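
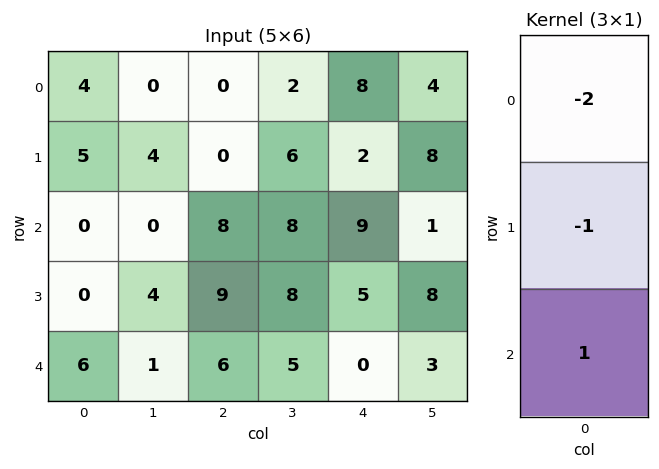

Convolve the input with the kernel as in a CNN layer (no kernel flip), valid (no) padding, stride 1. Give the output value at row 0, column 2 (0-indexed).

The receptive field on the input at this output position is [0 / 0 / 8]. Elementwise product with the kernel and sum: 0·-2 + 0·-1 + 8·1.

8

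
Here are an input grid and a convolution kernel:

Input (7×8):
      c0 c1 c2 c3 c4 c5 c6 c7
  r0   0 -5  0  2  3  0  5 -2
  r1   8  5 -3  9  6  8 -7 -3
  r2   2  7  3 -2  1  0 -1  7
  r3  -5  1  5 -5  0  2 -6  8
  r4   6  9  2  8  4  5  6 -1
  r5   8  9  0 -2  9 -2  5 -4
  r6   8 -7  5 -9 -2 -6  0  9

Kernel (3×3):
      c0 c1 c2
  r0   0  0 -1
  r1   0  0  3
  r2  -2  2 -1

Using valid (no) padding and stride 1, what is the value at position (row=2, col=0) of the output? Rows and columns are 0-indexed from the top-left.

16

The receptive field on the input at this output position is [2 7 3 / -5 1 5 / 6 9 2]. Elementwise product with the kernel and sum: 3·-1 + 5·3 + 6·-2 + 9·2 + 2·-1.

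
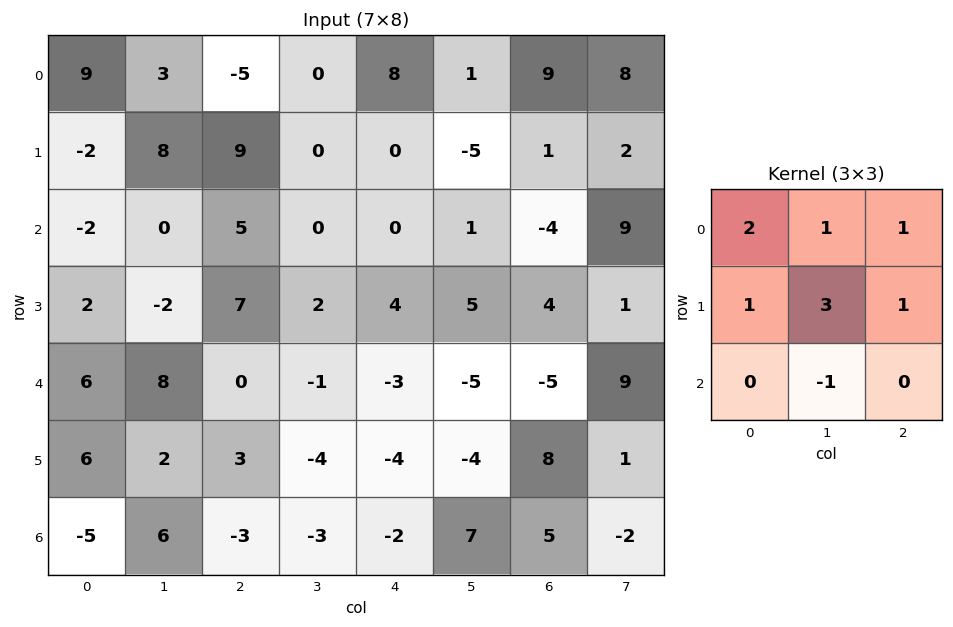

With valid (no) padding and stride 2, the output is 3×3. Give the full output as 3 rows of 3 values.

47 7 11
-4 28 25
29 -14 -31

Output[0,0]: The receptive field on the input at this output position is [9 3 -5 / -2 8 9 / -2 0 5]. Elementwise product with the kernel and sum: 9·2 + 3·1 + -5·1 + -2·1 + 8·3 + 9·1 + 0·-1.
Output[0,1]: The receptive field on the input at this output position is [-5 0 8 / 9 0 0 / 5 0 0]. Elementwise product with the kernel and sum: -5·2 + 0·1 + 8·1 + 9·1 + 0·3 + 0·1 + 0·-1.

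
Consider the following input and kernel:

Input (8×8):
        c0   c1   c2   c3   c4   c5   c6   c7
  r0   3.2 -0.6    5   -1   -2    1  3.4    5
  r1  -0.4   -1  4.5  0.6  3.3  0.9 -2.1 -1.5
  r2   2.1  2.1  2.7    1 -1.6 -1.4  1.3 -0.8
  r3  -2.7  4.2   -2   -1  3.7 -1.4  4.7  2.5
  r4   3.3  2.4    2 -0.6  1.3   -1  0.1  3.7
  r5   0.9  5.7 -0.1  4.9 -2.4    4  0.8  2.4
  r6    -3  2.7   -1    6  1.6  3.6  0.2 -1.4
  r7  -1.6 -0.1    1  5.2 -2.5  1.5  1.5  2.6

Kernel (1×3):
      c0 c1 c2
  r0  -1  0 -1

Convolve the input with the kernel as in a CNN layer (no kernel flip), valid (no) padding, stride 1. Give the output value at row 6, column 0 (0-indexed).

4

The receptive field on the input at this output position is [-3 2.7 -1]. Elementwise product with the kernel and sum: -3·-1 + -1·-1.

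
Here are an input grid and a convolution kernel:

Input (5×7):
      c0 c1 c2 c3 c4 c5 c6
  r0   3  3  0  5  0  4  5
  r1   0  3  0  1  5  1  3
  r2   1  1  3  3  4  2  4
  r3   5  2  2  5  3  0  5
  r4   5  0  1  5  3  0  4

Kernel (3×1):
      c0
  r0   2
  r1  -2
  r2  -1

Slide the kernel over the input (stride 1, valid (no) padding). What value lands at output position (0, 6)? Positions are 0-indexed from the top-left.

The receptive field on the input at this output position is [5 / 3 / 4]. Elementwise product with the kernel and sum: 5·2 + 3·-2 + 4·-1.

0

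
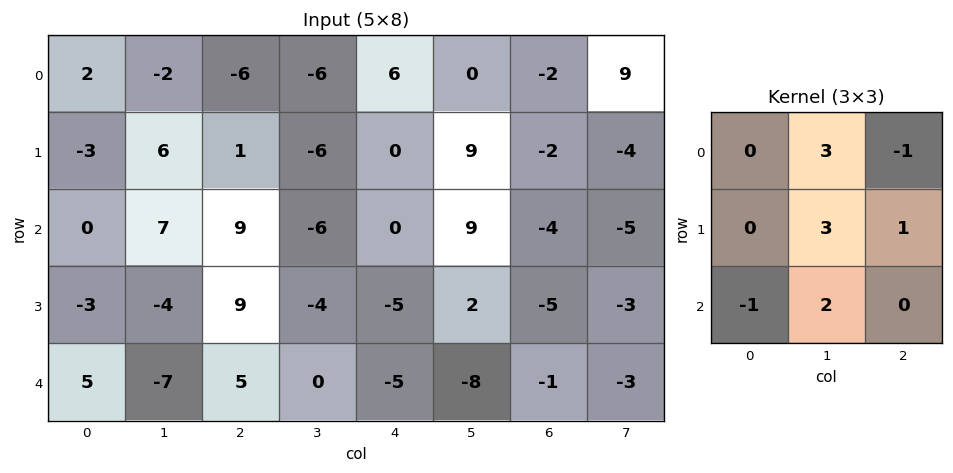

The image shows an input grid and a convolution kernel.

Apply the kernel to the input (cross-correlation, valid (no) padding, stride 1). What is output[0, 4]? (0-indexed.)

The receptive field on the input at this output position is [6 0 -2 / 0 9 -2 / 0 9 -4]. Elementwise product with the kernel and sum: 0·3 + -2·-1 + 9·3 + -2·1 + 0·-1 + 9·2.

45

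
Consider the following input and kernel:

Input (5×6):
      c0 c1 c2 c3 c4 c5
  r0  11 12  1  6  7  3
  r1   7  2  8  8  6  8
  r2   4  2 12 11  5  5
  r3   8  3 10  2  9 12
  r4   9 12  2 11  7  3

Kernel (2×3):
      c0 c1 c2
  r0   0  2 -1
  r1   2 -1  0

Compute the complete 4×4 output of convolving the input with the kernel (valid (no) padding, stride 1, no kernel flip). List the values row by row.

Output[0,0]: The receptive field on the input at this output position is [11 12 1 / 7 2 8]. Elementwise product with the kernel and sum: 12·2 + 1·-1 + 7·2 + 2·-1.
Output[0,1]: The receptive field on the input at this output position is [12 1 6 / 2 8 8]. Elementwise product with the kernel and sum: 1·2 + 6·-1 + 2·2 + 8·-1.

35 -8 13 21
2 0 23 21
5 9 35 0
2 40 -12 21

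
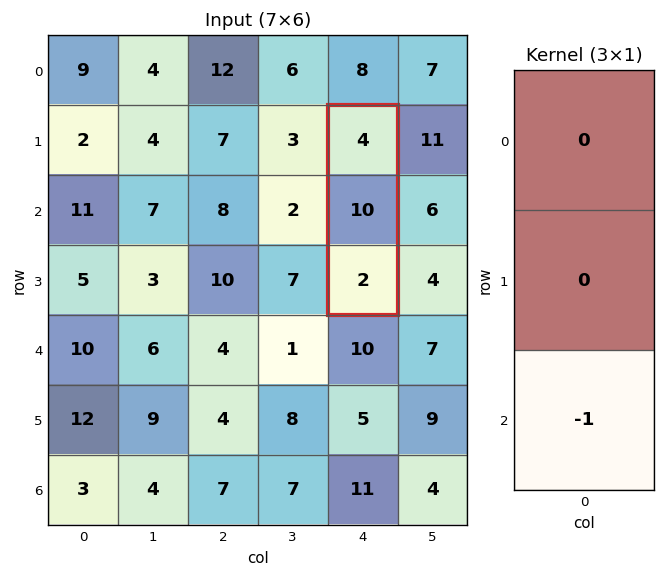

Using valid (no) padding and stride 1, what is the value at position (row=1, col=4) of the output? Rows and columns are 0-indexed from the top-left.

The receptive field on the input at this output position is [4 / 10 / 2]. Elementwise product with the kernel and sum: 2·-1.

-2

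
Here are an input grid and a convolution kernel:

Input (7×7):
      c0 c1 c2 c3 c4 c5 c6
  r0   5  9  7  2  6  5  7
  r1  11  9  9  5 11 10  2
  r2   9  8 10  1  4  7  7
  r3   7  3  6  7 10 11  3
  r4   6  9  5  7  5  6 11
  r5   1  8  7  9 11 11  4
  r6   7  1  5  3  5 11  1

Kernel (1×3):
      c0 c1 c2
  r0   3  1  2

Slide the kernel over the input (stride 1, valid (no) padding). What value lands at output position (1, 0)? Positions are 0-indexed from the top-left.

The receptive field on the input at this output position is [11 9 9]. Elementwise product with the kernel and sum: 11·3 + 9·1 + 9·2.

60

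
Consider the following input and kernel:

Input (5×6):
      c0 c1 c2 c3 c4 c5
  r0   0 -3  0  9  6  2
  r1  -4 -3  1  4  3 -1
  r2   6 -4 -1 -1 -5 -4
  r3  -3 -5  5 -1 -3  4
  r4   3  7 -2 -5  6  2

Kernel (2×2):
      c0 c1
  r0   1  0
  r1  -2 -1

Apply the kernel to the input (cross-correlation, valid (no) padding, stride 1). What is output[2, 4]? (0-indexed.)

The receptive field on the input at this output position is [-5 -4 / -3 4]. Elementwise product with the kernel and sum: -5·1 + -3·-2 + 4·-1.

-3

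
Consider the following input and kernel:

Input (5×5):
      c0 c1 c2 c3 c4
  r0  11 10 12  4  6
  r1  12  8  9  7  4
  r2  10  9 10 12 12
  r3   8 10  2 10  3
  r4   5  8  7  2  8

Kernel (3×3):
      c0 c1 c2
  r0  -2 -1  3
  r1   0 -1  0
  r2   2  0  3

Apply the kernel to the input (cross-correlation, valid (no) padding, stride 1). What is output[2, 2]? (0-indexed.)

32

The receptive field on the input at this output position is [10 12 12 / 2 10 3 / 7 2 8]. Elementwise product with the kernel and sum: 10·-2 + 12·-1 + 12·3 + 10·-1 + 7·2 + 8·3.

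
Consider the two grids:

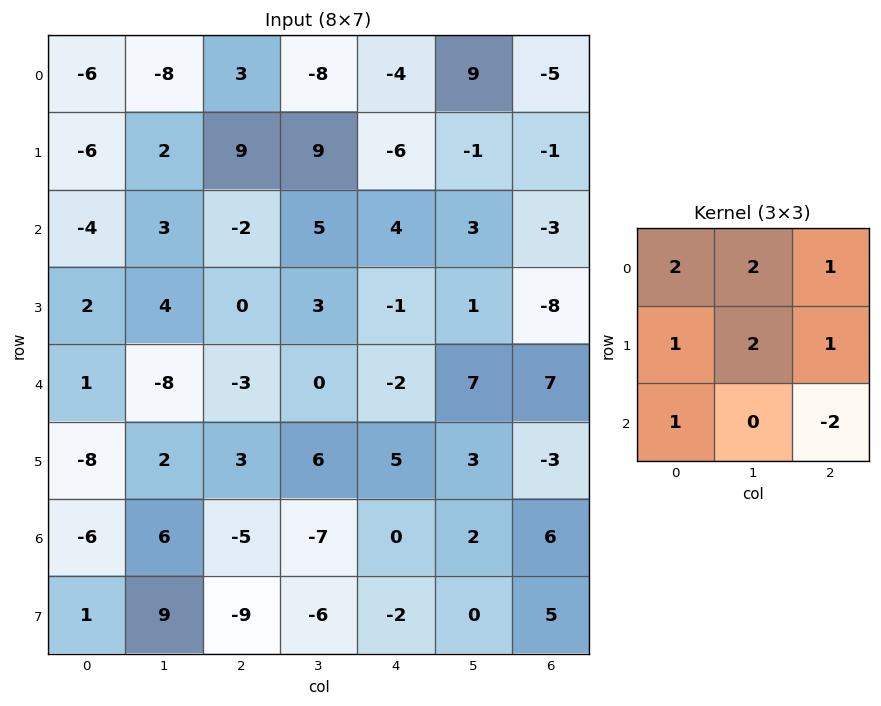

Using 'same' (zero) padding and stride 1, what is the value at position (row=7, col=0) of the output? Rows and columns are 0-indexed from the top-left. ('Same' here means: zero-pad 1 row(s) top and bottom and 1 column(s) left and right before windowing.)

The receptive field on the zero-padded input at this output position is [0 -6 6 / 0 1 9 / 0 0 0]. Elementwise product with the kernel and sum: 0·2 + -6·2 + 6·1 + 0·1 + 1·2 + 9·1 + 0·1 + 0·-2.

5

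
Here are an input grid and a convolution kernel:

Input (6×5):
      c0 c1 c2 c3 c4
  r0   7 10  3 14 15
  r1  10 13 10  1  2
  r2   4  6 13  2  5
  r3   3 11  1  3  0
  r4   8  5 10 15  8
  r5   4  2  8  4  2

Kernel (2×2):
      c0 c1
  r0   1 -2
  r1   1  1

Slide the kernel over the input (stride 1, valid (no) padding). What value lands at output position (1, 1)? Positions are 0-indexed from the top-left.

12

The receptive field on the input at this output position is [13 10 / 6 13]. Elementwise product with the kernel and sum: 13·1 + 10·-2 + 6·1 + 13·1.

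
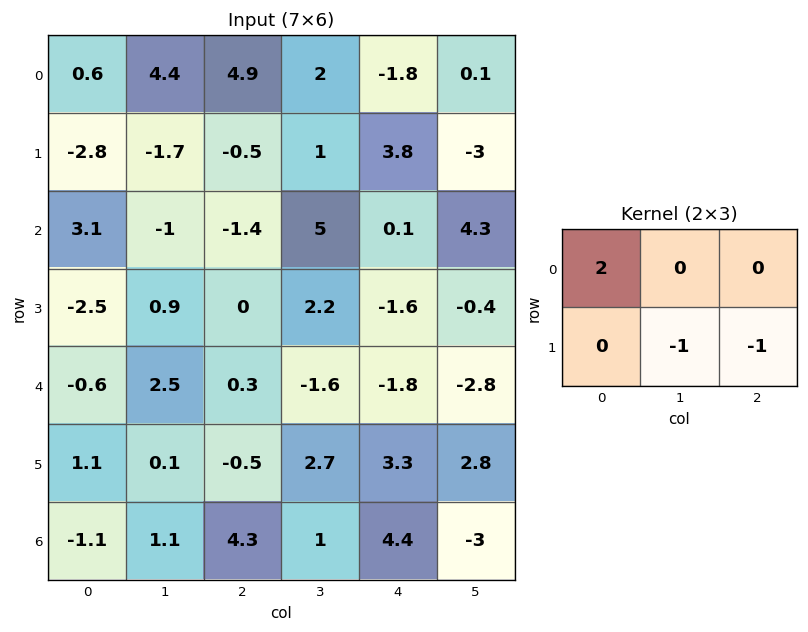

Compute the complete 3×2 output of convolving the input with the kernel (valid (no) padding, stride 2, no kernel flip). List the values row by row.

3.4 5
5.3 -3.4
-0.8 -5.4

Output[0,0]: The receptive field on the input at this output position is [0.6 4.4 4.9 / -2.8 -1.7 -0.5]. Elementwise product with the kernel and sum: 0.6·2 + -1.7·-1 + -0.5·-1.
Output[0,1]: The receptive field on the input at this output position is [4.9 2 -1.8 / -0.5 1 3.8]. Elementwise product with the kernel and sum: 4.9·2 + 1·-1 + 3.8·-1.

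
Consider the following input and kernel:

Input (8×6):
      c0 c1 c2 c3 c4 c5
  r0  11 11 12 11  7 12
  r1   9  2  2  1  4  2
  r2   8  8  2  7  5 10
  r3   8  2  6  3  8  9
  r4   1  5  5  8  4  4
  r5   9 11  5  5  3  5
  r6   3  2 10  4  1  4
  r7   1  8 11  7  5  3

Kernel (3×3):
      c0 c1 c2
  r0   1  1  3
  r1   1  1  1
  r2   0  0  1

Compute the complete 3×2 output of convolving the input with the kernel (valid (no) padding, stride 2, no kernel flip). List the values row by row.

Output[0,0]: The receptive field on the input at this output position is [11 11 12 / 9 2 2 / 8 8 2]. Elementwise product with the kernel and sum: 11·1 + 11·1 + 12·3 + 9·1 + 2·1 + 2·1 + 2·1.
Output[0,1]: The receptive field on the input at this output position is [12 11 7 / 2 1 4 / 2 7 5]. Elementwise product with the kernel and sum: 12·1 + 11·1 + 7·3 + 2·1 + 1·1 + 4·1 + 5·1.

73 56
43 45
56 39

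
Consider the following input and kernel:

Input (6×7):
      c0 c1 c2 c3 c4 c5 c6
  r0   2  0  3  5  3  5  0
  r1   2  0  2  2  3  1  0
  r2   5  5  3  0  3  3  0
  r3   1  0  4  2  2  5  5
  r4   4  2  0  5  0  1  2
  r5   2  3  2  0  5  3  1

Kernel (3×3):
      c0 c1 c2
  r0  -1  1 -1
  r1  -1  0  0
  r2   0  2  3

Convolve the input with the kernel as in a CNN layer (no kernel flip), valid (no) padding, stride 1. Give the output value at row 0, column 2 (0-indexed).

The receptive field on the input at this output position is [3 5 3 / 2 2 3 / 3 0 3]. Elementwise product with the kernel and sum: 3·-1 + 5·1 + 3·-1 + 2·-1 + 0·2 + 3·3.

6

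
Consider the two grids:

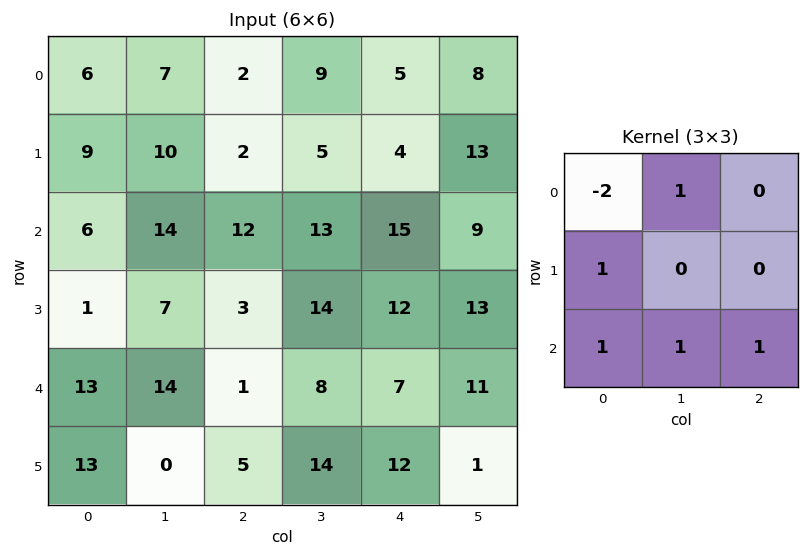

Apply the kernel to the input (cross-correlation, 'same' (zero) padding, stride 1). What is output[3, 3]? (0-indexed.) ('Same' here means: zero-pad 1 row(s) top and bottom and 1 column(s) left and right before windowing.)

The receptive field on the zero-padded input at this output position is [12 13 15 / 3 14 12 / 1 8 7]. Elementwise product with the kernel and sum: 12·-2 + 13·1 + 3·1 + 1·1 + 8·1 + 7·1.

8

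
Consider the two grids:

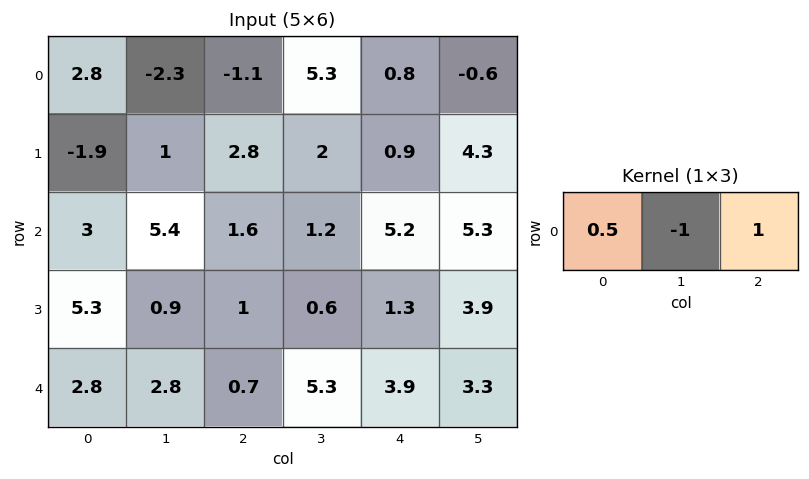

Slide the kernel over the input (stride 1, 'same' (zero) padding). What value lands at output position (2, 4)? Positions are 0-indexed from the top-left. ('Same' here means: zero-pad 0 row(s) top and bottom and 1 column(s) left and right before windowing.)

The receptive field on the zero-padded input at this output position is [1.2 5.2 5.3]. Elementwise product with the kernel and sum: 1.2·0.5 + 5.2·-1 + 5.3·1.

0.7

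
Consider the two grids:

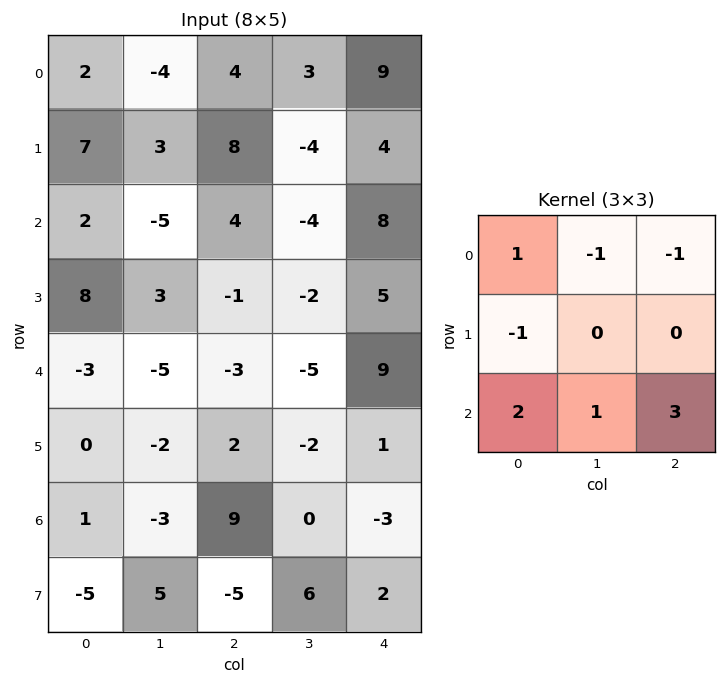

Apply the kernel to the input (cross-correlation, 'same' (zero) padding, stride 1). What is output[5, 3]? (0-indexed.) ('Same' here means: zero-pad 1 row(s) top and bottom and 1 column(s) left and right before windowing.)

0

The receptive field on the zero-padded input at this output position is [-3 -5 9 / 2 -2 1 / 9 0 -3]. Elementwise product with the kernel and sum: -3·1 + -5·-1 + 9·-1 + 2·-1 + 9·2 + 0·1 + -3·3.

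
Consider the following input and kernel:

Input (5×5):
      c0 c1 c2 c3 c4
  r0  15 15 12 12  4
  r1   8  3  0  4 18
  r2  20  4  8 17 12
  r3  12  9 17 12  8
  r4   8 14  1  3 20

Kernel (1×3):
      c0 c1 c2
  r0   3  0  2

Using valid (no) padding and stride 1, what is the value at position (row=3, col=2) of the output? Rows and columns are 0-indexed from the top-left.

67

The receptive field on the input at this output position is [17 12 8]. Elementwise product with the kernel and sum: 17·3 + 8·2.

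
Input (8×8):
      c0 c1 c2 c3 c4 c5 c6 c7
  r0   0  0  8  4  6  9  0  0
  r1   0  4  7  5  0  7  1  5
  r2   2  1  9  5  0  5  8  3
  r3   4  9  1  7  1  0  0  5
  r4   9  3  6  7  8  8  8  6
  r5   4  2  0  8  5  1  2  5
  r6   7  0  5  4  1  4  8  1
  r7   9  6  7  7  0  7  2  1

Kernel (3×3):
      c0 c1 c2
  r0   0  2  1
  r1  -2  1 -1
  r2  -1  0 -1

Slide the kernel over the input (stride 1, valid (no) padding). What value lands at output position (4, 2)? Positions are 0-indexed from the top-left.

19

The receptive field on the input at this output position is [6 7 8 / 0 8 5 / 5 4 1]. Elementwise product with the kernel and sum: 7·2 + 8·1 + 0·-2 + 8·1 + 5·-1 + 5·-1 + 1·-1.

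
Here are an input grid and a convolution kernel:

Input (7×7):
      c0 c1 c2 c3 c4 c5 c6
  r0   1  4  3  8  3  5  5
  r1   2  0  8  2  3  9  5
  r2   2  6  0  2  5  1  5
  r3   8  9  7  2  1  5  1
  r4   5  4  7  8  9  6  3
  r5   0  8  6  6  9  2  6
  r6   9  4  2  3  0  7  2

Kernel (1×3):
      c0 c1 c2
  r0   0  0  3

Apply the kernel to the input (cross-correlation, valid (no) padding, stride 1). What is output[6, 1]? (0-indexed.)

The receptive field on the input at this output position is [4 2 3]. Elementwise product with the kernel and sum: 3·3.

9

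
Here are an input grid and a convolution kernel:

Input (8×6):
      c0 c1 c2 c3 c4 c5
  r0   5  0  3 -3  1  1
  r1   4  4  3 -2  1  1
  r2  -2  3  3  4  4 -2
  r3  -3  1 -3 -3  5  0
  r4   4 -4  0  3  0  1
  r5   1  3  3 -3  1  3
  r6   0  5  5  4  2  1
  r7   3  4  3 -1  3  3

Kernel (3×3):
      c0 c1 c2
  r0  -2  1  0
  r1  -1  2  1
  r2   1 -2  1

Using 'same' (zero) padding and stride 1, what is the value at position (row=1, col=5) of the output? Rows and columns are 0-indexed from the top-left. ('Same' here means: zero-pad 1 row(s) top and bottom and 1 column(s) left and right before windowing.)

The receptive field on the zero-padded input at this output position is [1 1 0 / 1 1 0 / 4 -2 0]. Elementwise product with the kernel and sum: 1·-2 + 1·1 + 1·-1 + 1·2 + 0·1 + 4·1 + -2·-2 + 0·1.

8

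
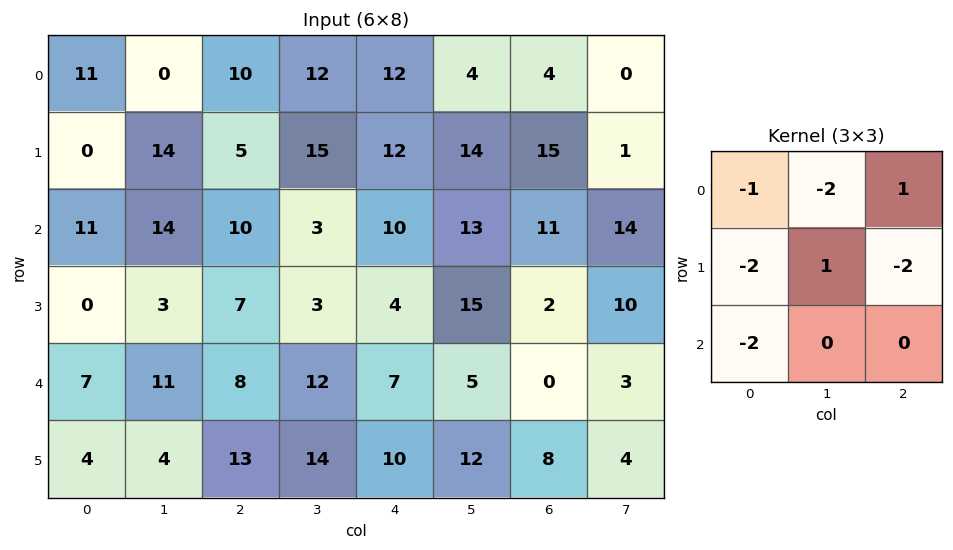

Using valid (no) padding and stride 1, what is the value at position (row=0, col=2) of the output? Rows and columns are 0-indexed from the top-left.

-61

The receptive field on the input at this output position is [10 12 12 / 5 15 12 / 10 3 10]. Elementwise product with the kernel and sum: 10·-1 + 12·-2 + 12·1 + 5·-2 + 15·1 + 12·-2 + 10·-2.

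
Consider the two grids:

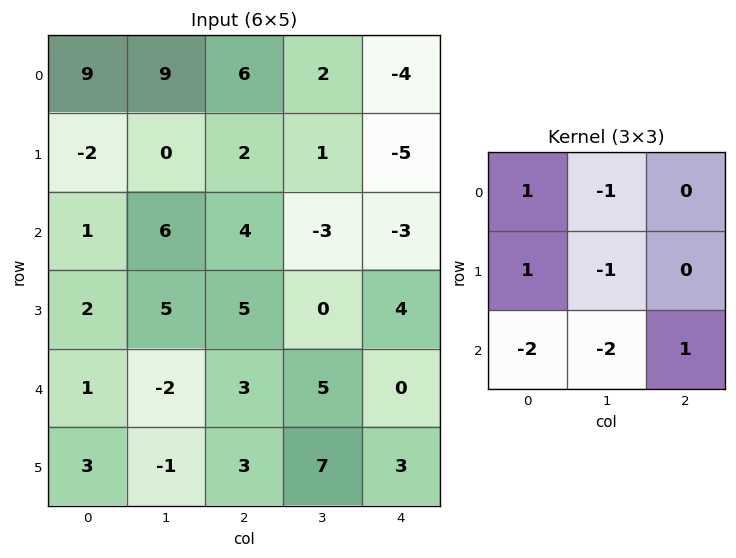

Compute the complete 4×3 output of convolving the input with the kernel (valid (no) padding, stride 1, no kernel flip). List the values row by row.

Output[0,0]: The receptive field on the input at this output position is [9 9 6 / -2 0 2 / 1 6 4]. Elementwise product with the kernel and sum: 9·1 + 9·-1 + -2·1 + 0·-1 + 1·-2 + 6·-2 + 4·1.

-12 -22 0
-16 -20 2
-3 5 -4
-1 -2 -14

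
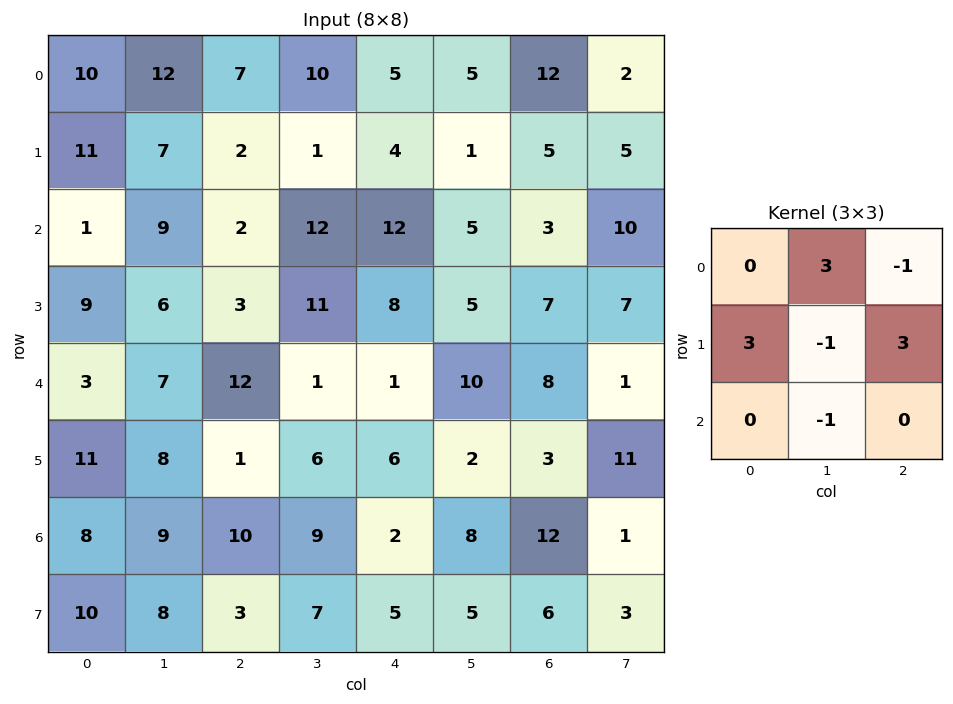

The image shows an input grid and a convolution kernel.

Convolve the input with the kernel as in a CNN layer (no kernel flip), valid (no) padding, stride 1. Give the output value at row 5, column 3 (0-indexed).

60

The receptive field on the input at this output position is [6 6 2 / 9 2 8 / 7 5 5]. Elementwise product with the kernel and sum: 6·3 + 2·-1 + 9·3 + 2·-1 + 8·3 + 5·-1.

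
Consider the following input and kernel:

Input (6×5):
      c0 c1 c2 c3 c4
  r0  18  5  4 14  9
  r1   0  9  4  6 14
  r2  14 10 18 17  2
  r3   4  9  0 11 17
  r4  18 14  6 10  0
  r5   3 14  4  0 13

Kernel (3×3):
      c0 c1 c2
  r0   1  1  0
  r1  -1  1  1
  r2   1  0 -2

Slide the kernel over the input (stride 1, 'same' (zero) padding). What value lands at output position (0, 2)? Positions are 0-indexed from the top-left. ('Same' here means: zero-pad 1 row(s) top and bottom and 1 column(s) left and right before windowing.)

10

The receptive field on the zero-padded input at this output position is [0 0 0 / 5 4 14 / 9 4 6]. Elementwise product with the kernel and sum: 0·1 + 0·1 + 5·-1 + 4·1 + 14·1 + 9·1 + 6·-2.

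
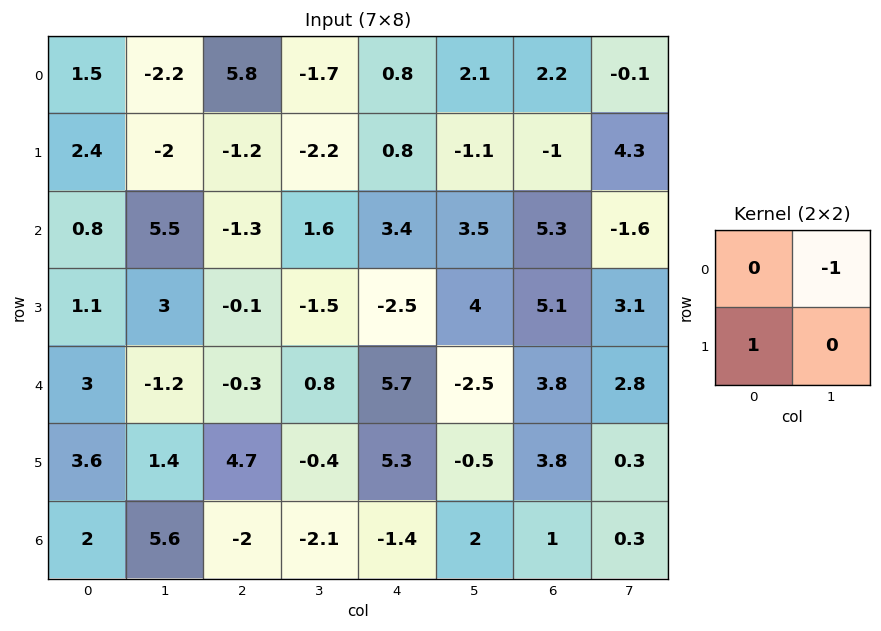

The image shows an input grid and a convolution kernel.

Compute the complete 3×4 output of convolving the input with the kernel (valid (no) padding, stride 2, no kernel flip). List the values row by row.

4.6 0.5 -1.3 -0.9
-4.4 -1.7 -6 6.7
4.8 3.9 7.8 1

Output[0,0]: The receptive field on the input at this output position is [1.5 -2.2 / 2.4 -2]. Elementwise product with the kernel and sum: -2.2·-1 + 2.4·1.
Output[0,1]: The receptive field on the input at this output position is [5.8 -1.7 / -1.2 -2.2]. Elementwise product with the kernel and sum: -1.7·-1 + -1.2·1.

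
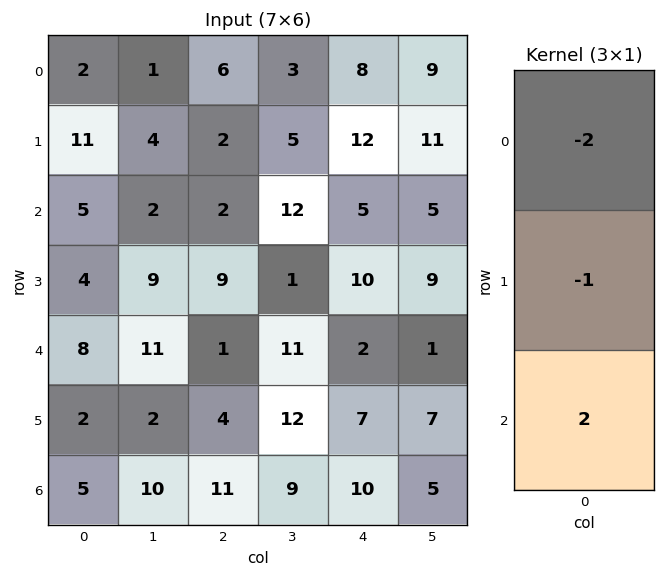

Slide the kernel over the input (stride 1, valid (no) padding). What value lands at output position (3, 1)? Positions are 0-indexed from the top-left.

The receptive field on the input at this output position is [9 / 11 / 2]. Elementwise product with the kernel and sum: 9·-2 + 11·-1 + 2·2.

-25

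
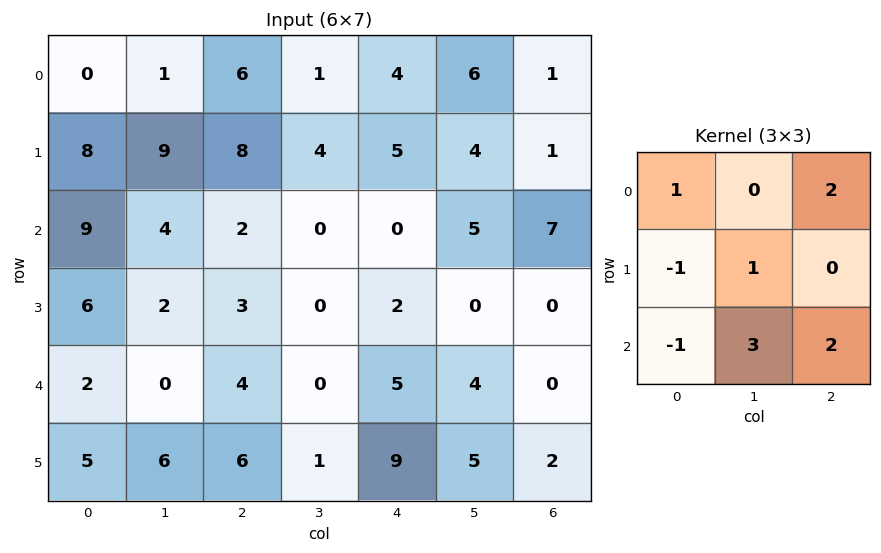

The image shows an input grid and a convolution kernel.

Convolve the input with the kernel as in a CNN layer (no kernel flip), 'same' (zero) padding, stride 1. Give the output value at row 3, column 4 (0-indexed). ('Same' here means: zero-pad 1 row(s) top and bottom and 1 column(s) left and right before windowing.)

35

The receptive field on the zero-padded input at this output position is [0 0 5 / 0 2 0 / 0 5 4]. Elementwise product with the kernel and sum: 0·1 + 5·2 + 0·-1 + 2·1 + 0·-1 + 5·3 + 4·2.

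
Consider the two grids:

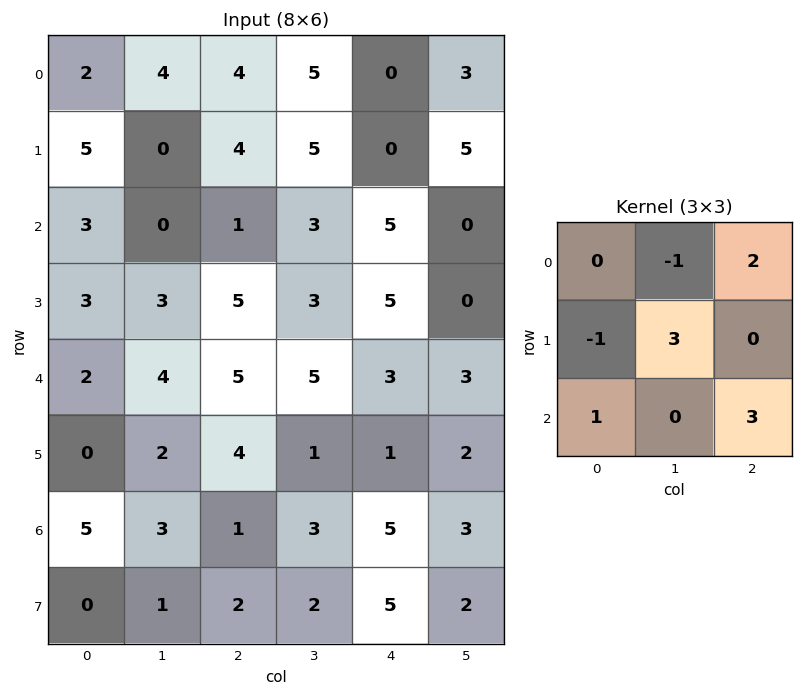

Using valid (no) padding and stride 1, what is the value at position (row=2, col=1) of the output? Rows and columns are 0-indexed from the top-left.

The receptive field on the input at this output position is [0 1 3 / 3 5 3 / 4 5 5]. Elementwise product with the kernel and sum: 1·-1 + 3·2 + 3·-1 + 5·3 + 4·1 + 5·3.

36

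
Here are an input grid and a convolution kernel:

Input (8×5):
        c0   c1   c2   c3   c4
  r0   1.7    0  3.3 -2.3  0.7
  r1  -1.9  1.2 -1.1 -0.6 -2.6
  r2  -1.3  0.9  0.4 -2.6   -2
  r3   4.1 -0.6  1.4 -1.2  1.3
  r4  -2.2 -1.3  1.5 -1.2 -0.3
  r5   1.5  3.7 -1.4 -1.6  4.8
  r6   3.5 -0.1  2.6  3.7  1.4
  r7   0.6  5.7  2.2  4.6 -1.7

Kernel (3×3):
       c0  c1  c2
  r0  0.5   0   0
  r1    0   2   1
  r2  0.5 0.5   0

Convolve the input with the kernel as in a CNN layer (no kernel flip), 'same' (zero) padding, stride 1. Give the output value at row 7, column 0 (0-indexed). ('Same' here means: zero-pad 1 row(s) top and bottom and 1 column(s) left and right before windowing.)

6.9

The receptive field on the zero-padded input at this output position is [0 3.5 -0.1 / 0 0.6 5.7 / 0 0 0]. Elementwise product with the kernel and sum: 0·0.5 + 0.6·2 + 5.7·1 + 0·0.5 + 0·0.5.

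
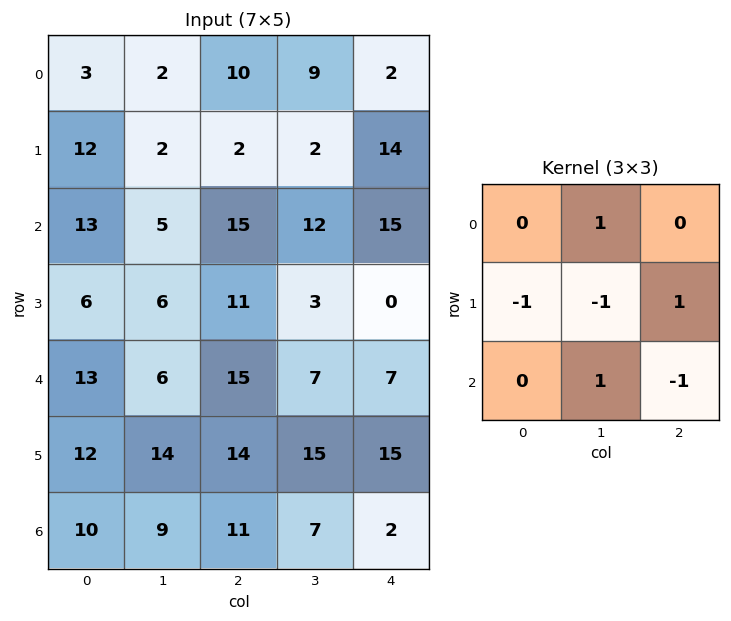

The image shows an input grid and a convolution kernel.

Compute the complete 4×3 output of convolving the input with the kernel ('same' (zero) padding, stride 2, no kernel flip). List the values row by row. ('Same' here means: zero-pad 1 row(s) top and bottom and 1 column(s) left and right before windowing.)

9 -3 3
4 2 -13
-3 -4 1
11 1 6

Output[0,0]: The receptive field on the zero-padded input at this output position is [0 0 0 / 0 3 2 / 0 12 2]. Elementwise product with the kernel and sum: 0·1 + 0·-1 + 3·-1 + 2·1 + 12·1 + 2·-1.
Output[0,1]: The receptive field on the zero-padded input at this output position is [0 0 0 / 2 10 9 / 2 2 2]. Elementwise product with the kernel and sum: 0·1 + 2·-1 + 10·-1 + 9·1 + 2·1 + 2·-1.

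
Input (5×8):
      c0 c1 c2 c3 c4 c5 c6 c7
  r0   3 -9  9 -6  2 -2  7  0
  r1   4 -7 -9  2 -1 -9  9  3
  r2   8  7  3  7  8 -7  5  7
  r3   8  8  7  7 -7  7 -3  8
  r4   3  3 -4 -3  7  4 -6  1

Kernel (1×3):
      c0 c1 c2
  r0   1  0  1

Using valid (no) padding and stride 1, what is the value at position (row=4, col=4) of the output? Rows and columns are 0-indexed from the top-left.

The receptive field on the input at this output position is [7 4 -6]. Elementwise product with the kernel and sum: 7·1 + -6·1.

1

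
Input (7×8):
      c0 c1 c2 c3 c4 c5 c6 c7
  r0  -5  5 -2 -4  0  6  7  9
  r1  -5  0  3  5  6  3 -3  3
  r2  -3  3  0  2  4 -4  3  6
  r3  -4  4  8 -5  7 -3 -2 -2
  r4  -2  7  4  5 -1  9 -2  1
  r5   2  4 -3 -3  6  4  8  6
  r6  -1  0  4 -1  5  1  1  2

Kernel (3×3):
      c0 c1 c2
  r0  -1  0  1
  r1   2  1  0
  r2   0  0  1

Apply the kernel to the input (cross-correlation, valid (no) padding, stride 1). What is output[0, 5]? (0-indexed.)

The receptive field on the input at this output position is [6 7 9 / 3 -3 3 / -4 3 6]. Elementwise product with the kernel and sum: 6·-1 + 9·1 + 3·2 + -3·1 + 6·1.

12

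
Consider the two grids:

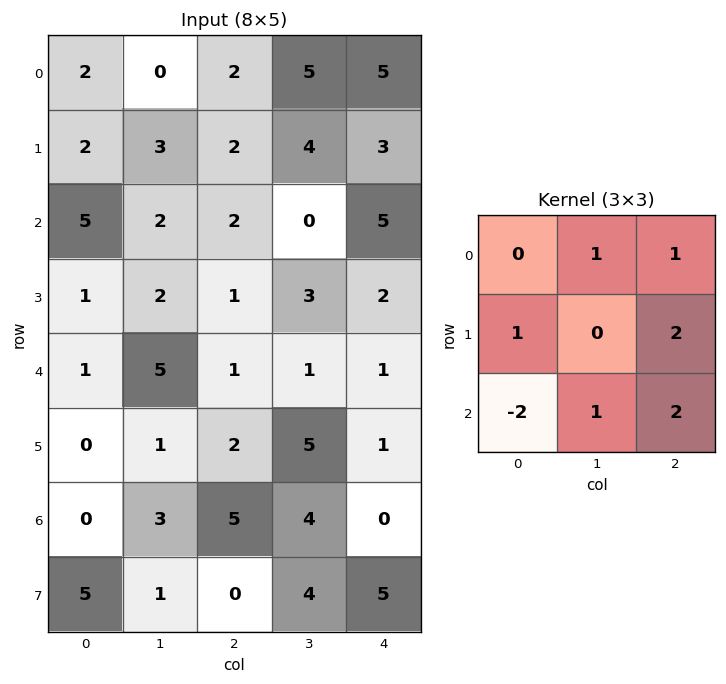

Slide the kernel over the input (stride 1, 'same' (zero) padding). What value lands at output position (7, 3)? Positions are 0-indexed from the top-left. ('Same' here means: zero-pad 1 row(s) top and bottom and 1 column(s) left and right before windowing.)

The receptive field on the zero-padded input at this output position is [5 4 0 / 0 4 5 / 0 0 0]. Elementwise product with the kernel and sum: 4·1 + 0·1 + 0·1 + 5·2 + 0·-2 + 0·1 + 0·2.

14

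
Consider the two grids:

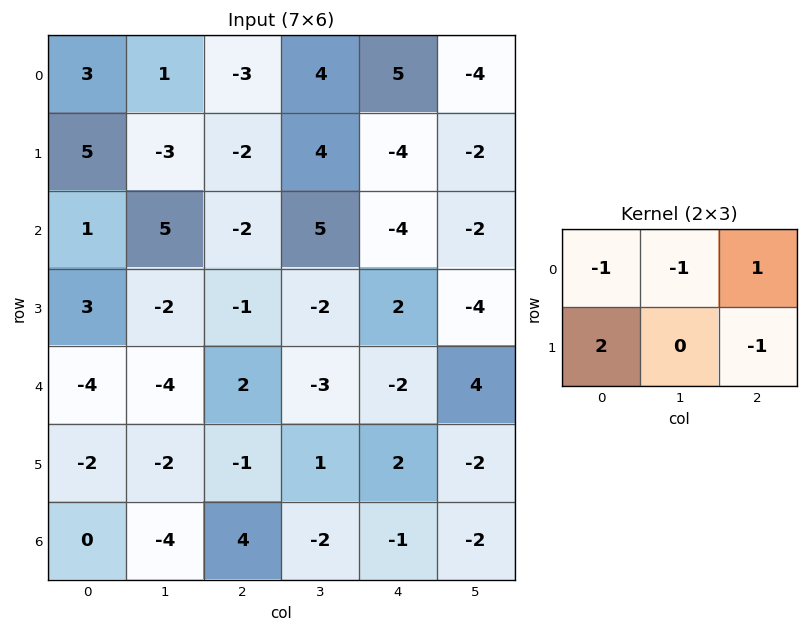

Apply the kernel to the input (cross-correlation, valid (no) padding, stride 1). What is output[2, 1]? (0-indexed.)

0

The receptive field on the input at this output position is [5 -2 5 / -2 -1 -2]. Elementwise product with the kernel and sum: 5·-1 + -2·-1 + 5·1 + -2·2 + -2·-1.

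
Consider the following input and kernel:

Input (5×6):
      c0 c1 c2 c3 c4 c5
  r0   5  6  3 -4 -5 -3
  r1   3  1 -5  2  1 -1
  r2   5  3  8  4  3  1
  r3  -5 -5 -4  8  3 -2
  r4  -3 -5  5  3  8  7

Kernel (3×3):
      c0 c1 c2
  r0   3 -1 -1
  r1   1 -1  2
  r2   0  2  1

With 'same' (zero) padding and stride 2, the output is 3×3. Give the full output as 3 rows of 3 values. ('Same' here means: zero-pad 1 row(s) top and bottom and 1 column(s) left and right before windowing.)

Output[0,0]: The receptive field on the zero-padded input at this output position is [0 0 0 / 0 5 6 / 0 3 1]. Elementwise product with the kernel and sum: 0·3 + 0·-1 + 0·-1 + 0·1 + 5·-1 + 6·2 + 3·2 + 1·1.
Output[0,1]: The receptive field on the zero-padded input at this output position is [0 0 0 / 6 3 -4 / 1 -5 2]. Elementwise product with the kernel and sum: 0·3 + 0·-1 + 0·-1 + 6·1 + 3·-1 + -4·2 + -5·2 + 2·1.

14 -13 -4
-18 9 13
3 -23 32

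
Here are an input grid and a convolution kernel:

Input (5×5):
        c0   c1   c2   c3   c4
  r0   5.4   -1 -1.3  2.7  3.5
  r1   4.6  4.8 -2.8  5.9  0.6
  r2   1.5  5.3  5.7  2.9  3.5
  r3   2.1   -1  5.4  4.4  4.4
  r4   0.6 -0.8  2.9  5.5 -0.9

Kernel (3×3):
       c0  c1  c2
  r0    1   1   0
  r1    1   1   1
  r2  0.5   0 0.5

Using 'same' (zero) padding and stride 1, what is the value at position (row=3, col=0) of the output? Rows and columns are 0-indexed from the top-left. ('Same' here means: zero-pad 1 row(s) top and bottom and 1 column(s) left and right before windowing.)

2.2

The receptive field on the zero-padded input at this output position is [0 1.5 5.3 / 0 2.1 -1 / 0 0.6 -0.8]. Elementwise product with the kernel and sum: 0·1 + 1.5·1 + 0·1 + 2.1·1 + -1·1 + 0·0.5 + -0.8·0.5.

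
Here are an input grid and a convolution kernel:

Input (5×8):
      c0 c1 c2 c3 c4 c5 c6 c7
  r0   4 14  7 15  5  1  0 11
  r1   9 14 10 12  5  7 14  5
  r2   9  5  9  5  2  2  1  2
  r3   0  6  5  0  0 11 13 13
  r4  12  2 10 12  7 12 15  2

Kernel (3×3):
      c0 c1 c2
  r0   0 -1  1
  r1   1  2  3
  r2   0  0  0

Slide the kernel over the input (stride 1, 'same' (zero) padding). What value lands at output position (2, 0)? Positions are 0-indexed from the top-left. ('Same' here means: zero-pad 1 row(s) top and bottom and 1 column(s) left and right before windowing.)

The receptive field on the zero-padded input at this output position is [0 9 14 / 0 9 5 / 0 0 6]. Elementwise product with the kernel and sum: 9·-1 + 14·1 + 0·1 + 9·2 + 5·3.

38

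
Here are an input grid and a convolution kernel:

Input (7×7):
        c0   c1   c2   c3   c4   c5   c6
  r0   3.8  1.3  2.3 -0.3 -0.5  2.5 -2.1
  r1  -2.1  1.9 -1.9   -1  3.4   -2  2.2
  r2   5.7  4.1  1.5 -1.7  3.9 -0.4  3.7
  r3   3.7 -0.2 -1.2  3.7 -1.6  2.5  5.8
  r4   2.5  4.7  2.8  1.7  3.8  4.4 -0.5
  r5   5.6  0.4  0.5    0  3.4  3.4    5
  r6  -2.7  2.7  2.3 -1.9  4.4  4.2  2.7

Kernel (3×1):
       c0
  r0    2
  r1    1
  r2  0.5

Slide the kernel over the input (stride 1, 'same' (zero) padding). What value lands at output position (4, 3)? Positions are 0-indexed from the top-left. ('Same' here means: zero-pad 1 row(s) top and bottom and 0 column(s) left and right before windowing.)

The receptive field on the zero-padded input at this output position is [3.7 / 1.7 / 0]. Elementwise product with the kernel and sum: 3.7·2 + 1.7·1 + 0·0.5.

9.1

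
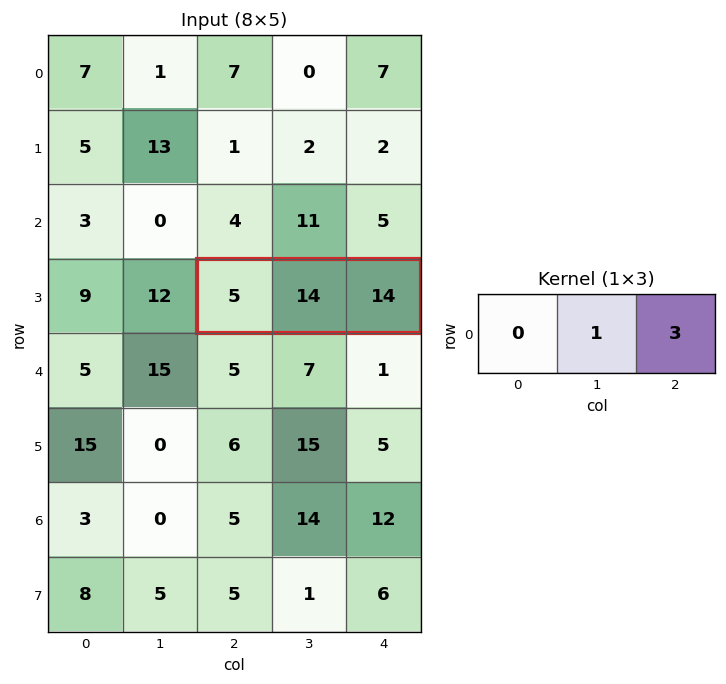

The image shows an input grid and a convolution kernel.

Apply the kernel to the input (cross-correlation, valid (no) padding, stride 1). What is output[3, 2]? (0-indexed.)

The receptive field on the input at this output position is [5 14 14]. Elementwise product with the kernel and sum: 14·1 + 14·3.

56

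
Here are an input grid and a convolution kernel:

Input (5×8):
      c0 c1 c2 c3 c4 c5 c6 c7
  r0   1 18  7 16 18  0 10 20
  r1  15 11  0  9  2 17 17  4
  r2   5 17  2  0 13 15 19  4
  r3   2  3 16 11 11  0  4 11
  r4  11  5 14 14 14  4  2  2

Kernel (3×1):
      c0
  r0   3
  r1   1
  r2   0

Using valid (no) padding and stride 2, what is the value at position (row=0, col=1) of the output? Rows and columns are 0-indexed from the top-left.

21

The receptive field on the input at this output position is [7 / 0 / 2]. Elementwise product with the kernel and sum: 7·3 + 0·1.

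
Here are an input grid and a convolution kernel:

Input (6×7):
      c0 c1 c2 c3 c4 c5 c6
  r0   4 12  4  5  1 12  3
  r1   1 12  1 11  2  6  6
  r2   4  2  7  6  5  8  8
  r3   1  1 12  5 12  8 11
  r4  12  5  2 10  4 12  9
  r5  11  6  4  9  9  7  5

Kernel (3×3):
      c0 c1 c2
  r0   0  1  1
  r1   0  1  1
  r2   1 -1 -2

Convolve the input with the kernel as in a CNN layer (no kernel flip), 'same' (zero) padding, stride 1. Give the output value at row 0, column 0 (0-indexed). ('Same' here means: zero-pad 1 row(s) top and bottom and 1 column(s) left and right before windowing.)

The receptive field on the zero-padded input at this output position is [0 0 0 / 0 4 12 / 0 1 12]. Elementwise product with the kernel and sum: 0·1 + 0·1 + 4·1 + 12·1 + 0·1 + 1·-1 + 12·-2.

-9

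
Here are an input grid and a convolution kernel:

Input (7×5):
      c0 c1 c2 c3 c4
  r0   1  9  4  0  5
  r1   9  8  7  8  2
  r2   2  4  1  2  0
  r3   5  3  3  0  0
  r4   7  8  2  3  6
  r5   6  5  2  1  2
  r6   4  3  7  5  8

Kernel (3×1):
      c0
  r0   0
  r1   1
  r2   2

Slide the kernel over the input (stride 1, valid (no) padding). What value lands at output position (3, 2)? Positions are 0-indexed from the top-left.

The receptive field on the input at this output position is [3 / 2 / 2]. Elementwise product with the kernel and sum: 2·1 + 2·2.

6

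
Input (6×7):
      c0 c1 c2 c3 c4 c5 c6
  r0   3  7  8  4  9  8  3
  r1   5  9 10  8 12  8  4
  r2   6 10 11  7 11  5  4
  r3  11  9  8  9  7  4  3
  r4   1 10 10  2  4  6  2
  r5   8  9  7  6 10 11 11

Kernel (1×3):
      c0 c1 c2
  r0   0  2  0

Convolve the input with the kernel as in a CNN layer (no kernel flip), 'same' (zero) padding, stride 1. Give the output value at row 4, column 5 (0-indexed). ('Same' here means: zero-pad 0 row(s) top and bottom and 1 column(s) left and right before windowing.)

The receptive field on the zero-padded input at this output position is [4 6 2]. Elementwise product with the kernel and sum: 6·2.

12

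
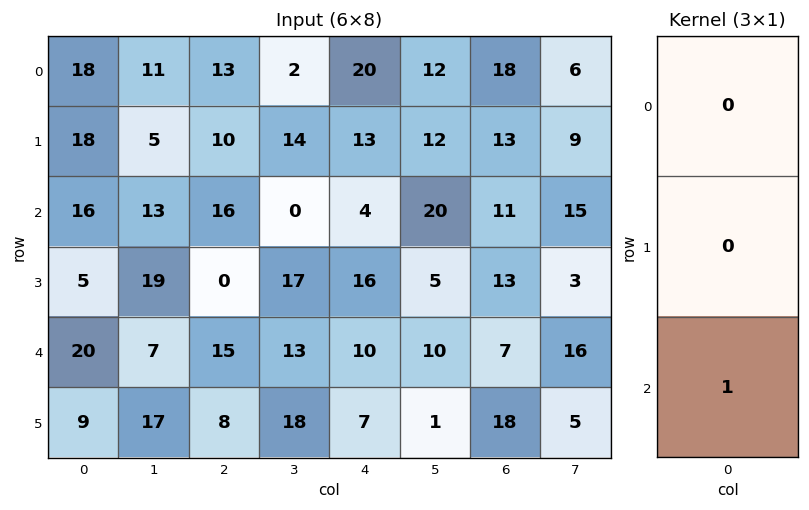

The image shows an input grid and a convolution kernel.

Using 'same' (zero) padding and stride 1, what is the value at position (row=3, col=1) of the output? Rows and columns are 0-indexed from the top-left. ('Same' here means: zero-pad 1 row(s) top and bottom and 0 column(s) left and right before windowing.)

The receptive field on the zero-padded input at this output position is [13 / 19 / 7]. Elementwise product with the kernel and sum: 7·1.

7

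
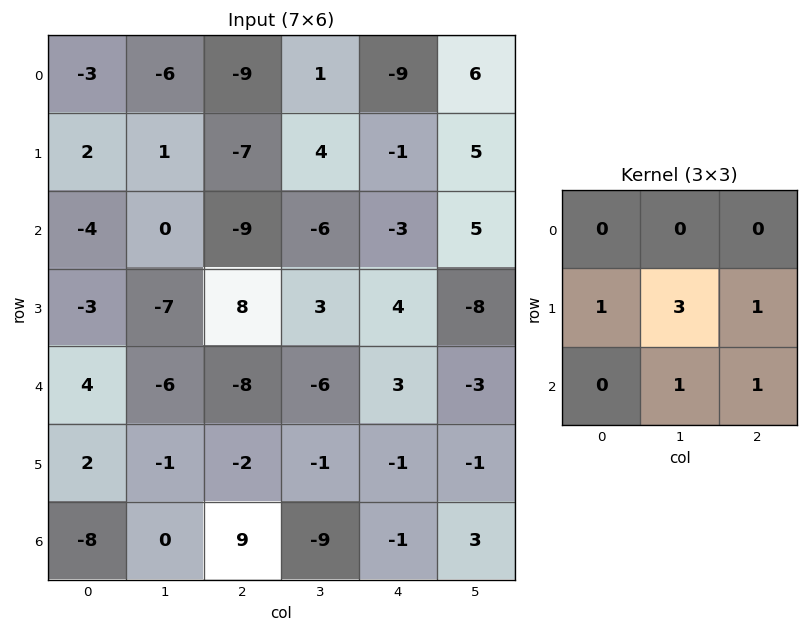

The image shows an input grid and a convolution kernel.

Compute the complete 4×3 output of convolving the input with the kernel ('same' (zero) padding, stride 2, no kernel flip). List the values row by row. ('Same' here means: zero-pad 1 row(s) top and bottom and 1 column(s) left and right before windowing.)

-12 -35 -16
-22 -22 -14
7 -39 -2
-24 18 -9

Output[0,0]: The receptive field on the zero-padded input at this output position is [0 0 0 / 0 -3 -6 / 0 2 1]. Elementwise product with the kernel and sum: 0·1 + -3·3 + -6·1 + 2·1 + 1·1.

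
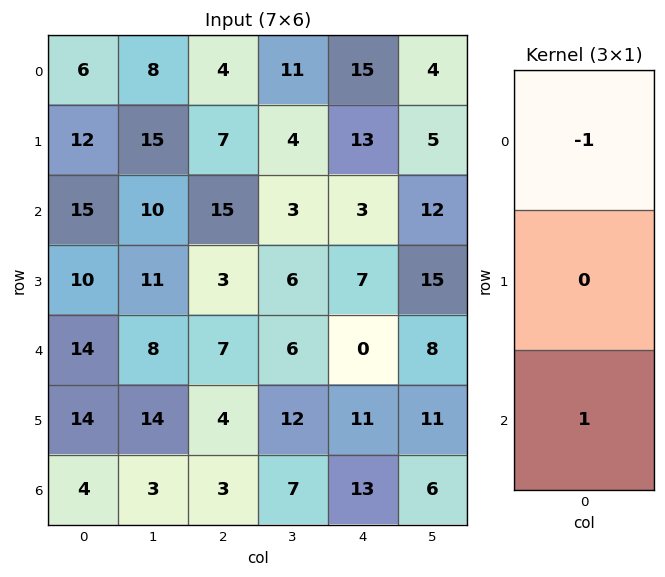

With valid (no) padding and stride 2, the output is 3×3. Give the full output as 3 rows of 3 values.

9 11 -12
-1 -8 -3
-10 -4 13

Output[0,0]: The receptive field on the input at this output position is [6 / 12 / 15]. Elementwise product with the kernel and sum: 6·-1 + 15·1.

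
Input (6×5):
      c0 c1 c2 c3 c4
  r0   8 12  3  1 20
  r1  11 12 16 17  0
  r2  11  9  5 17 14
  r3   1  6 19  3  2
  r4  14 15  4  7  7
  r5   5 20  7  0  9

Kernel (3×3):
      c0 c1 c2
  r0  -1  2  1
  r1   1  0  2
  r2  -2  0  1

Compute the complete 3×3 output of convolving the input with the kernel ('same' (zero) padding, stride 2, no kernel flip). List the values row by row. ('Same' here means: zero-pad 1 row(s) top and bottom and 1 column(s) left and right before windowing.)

Output[0,0]: The receptive field on the zero-padded input at this output position is [0 0 0 / 0 8 12 / 0 11 12]. Elementwise product with the kernel and sum: 0·-1 + 0·2 + 0·1 + 0·1 + 12·2 + 0·-2 + 12·1.
Output[0,1]: The receptive field on the zero-padded input at this output position is [0 0 0 / 12 3 1 / 12 16 17]. Elementwise product with the kernel and sum: 0·-1 + 0·2 + 0·1 + 12·1 + 1·2 + 12·-2 + 17·1.

36 7 -33
58 71 -6
58 24 8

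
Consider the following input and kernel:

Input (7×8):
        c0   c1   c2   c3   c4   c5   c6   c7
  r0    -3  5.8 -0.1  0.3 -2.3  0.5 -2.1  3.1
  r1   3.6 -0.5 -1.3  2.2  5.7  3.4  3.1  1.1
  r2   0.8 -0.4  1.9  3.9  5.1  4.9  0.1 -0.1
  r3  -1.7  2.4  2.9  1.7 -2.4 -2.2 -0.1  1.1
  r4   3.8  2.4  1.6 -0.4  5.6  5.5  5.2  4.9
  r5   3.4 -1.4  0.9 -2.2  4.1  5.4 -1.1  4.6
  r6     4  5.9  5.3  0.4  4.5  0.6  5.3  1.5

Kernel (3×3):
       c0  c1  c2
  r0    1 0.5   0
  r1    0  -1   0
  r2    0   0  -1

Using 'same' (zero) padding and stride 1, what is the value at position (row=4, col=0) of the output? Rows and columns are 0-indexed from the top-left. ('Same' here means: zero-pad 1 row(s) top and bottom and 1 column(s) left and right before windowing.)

The receptive field on the zero-padded input at this output position is [0 -1.7 2.4 / 0 3.8 2.4 / 0 3.4 -1.4]. Elementwise product with the kernel and sum: 0·1 + -1.7·0.5 + 3.8·-1 + -1.4·-1.

-3.25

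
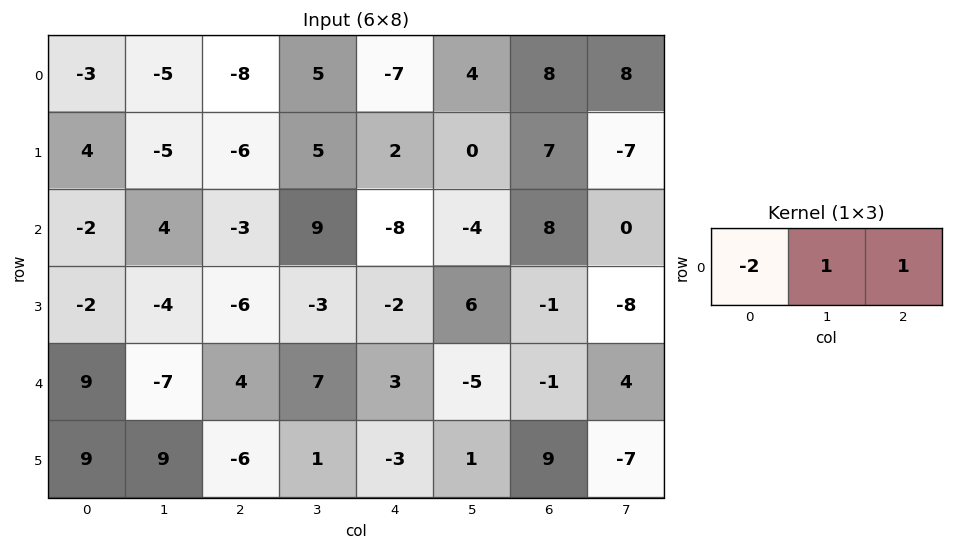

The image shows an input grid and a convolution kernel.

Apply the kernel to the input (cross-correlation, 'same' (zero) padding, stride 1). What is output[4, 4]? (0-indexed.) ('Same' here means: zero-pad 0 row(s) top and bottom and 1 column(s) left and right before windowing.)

-16

The receptive field on the zero-padded input at this output position is [7 3 -5]. Elementwise product with the kernel and sum: 7·-2 + 3·1 + -5·1.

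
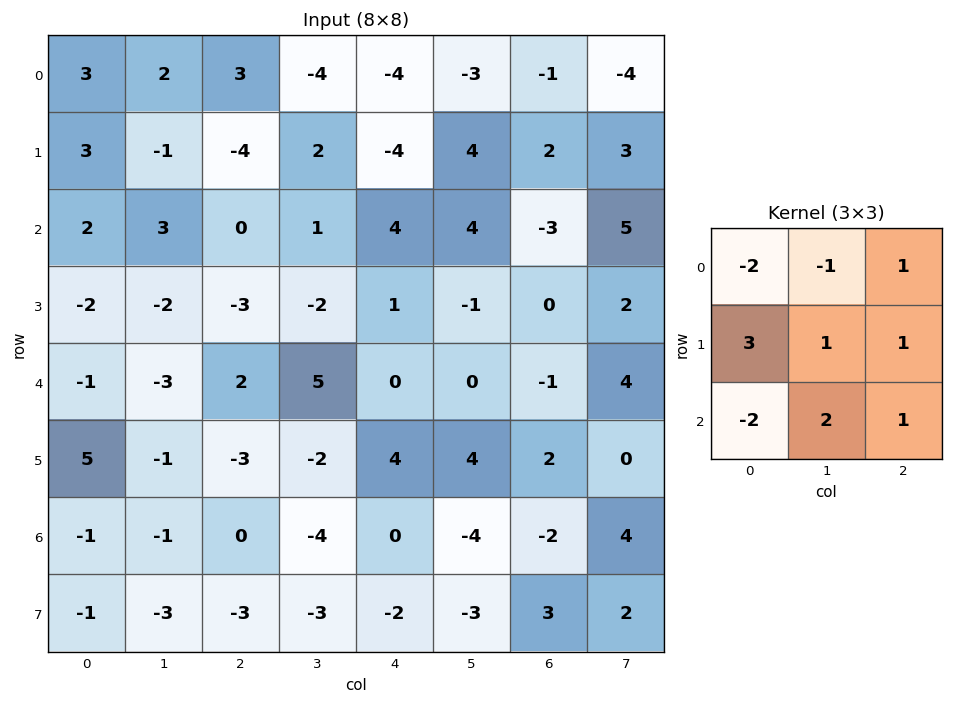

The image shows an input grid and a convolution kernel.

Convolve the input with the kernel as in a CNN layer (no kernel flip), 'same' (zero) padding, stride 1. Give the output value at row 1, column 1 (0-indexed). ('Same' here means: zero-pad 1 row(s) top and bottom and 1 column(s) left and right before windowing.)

1

The receptive field on the zero-padded input at this output position is [3 2 3 / 3 -1 -4 / 2 3 0]. Elementwise product with the kernel and sum: 3·-2 + 2·-1 + 3·1 + 3·3 + -1·1 + -4·1 + 2·-2 + 3·2 + 0·1.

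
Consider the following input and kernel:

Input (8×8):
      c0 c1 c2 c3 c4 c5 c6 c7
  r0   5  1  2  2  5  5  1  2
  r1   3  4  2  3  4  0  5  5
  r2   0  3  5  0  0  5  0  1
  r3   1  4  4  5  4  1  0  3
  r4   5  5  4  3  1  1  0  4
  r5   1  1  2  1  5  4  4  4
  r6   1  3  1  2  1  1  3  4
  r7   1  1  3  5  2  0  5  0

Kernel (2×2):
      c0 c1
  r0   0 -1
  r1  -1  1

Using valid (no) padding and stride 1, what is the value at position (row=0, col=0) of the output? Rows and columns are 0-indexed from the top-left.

0

The receptive field on the input at this output position is [5 1 / 3 4]. Elementwise product with the kernel and sum: 1·-1 + 3·-1 + 4·1.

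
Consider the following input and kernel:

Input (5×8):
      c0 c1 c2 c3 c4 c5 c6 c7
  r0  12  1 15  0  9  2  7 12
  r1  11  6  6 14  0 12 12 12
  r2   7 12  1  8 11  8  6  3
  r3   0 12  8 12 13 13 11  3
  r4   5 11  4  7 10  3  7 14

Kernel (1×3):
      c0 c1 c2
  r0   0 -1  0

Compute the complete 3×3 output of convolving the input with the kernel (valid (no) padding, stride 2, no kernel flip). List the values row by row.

-1 0 -2
-12 -8 -8
-11 -7 -3

Output[0,0]: The receptive field on the input at this output position is [12 1 15]. Elementwise product with the kernel and sum: 1·-1.
Output[0,1]: The receptive field on the input at this output position is [15 0 9]. Elementwise product with the kernel and sum: 0·-1.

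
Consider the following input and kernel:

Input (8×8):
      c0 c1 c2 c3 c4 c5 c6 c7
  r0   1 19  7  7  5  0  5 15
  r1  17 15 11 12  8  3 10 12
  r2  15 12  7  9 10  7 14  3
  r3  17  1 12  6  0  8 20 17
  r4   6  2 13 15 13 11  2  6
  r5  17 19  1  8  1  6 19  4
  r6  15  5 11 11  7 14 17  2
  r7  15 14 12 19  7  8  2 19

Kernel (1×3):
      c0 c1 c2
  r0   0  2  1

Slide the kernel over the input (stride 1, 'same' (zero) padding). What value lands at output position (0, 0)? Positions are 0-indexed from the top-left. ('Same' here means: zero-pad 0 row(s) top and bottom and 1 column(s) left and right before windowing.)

21

The receptive field on the zero-padded input at this output position is [0 1 19]. Elementwise product with the kernel and sum: 1·2 + 19·1.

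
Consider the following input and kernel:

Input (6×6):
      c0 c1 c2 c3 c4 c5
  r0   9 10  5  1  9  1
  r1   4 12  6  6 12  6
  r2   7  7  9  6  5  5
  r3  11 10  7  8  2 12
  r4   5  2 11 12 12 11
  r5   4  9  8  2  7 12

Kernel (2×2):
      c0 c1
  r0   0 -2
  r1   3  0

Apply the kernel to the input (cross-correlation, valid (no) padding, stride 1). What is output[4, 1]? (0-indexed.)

5

The receptive field on the input at this output position is [2 11 / 9 8]. Elementwise product with the kernel and sum: 11·-2 + 9·3.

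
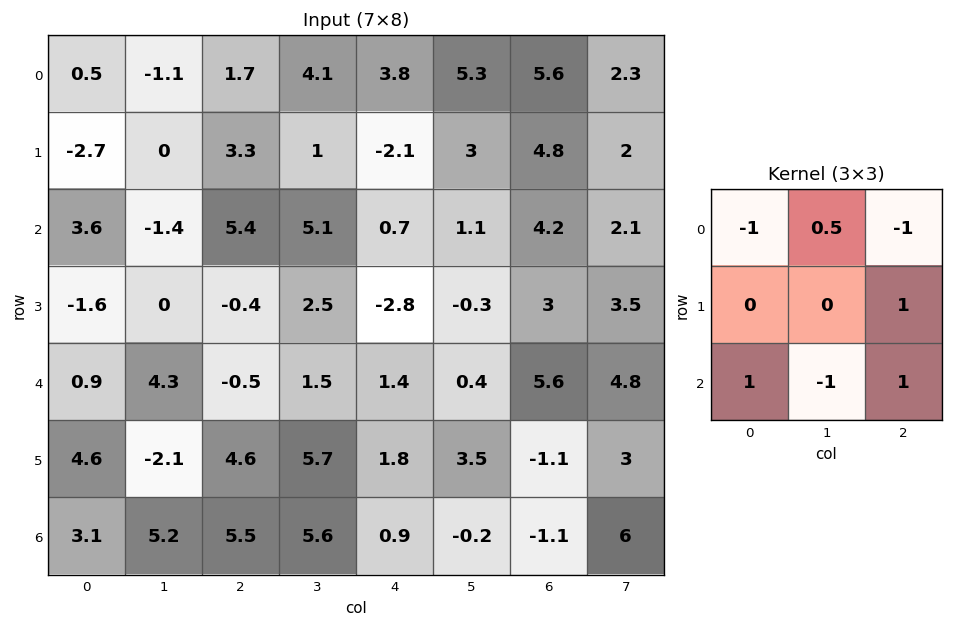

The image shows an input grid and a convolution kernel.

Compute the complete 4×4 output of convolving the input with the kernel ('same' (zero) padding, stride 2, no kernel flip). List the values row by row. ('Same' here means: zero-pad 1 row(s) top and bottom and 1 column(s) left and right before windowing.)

1.6 1.8 11.4 2.5
-1.15 8.65 1.05 -0.3
-3.2 -2.2 4.2 10.7
9.6 4.3 -8.5 -1.05

Output[0,0]: The receptive field on the zero-padded input at this output position is [0 0 0 / 0 0.5 -1.1 / 0 -2.7 0]. Elementwise product with the kernel and sum: 0·-1 + 0·0.5 + 0·-1 + -1.1·1 + 0·1 + -2.7·-1 + 0·1.
Output[0,1]: The receptive field on the zero-padded input at this output position is [0 0 0 / -1.1 1.7 4.1 / 0 3.3 1]. Elementwise product with the kernel and sum: 0·-1 + 0·0.5 + 0·-1 + 4.1·1 + 0·1 + 3.3·-1 + 1·1.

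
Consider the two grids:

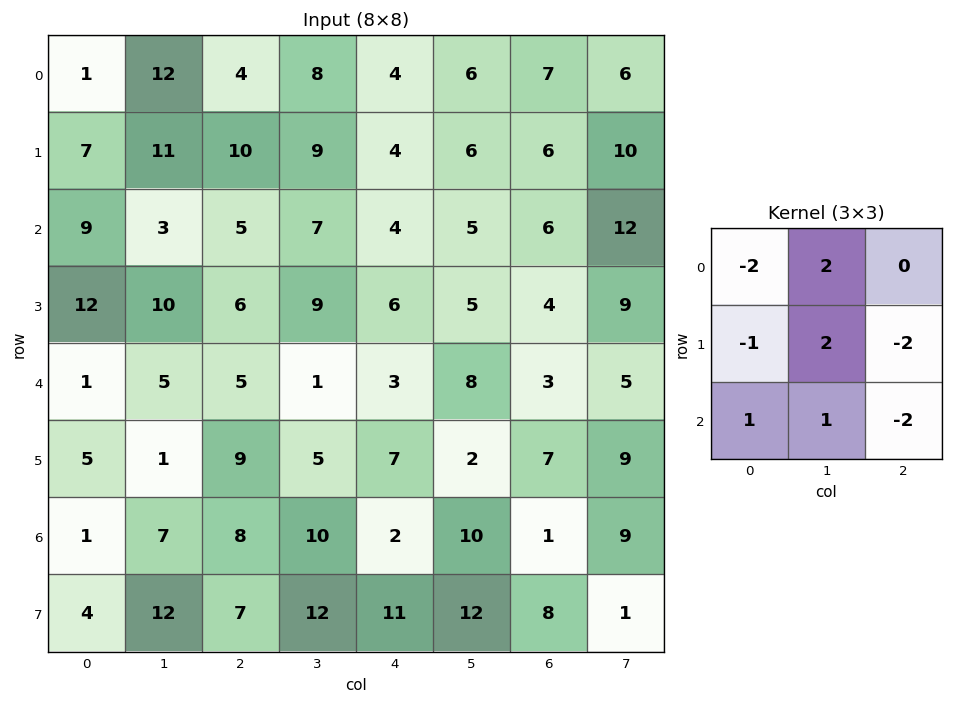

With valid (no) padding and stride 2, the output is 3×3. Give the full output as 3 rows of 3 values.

19 12 -3
-20 4 3
-21 -7 3

Output[0,0]: The receptive field on the input at this output position is [1 12 4 / 7 11 10 / 9 3 5]. Elementwise product with the kernel and sum: 1·-2 + 12·2 + 7·-1 + 11·2 + 10·-2 + 9·1 + 3·1 + 5·-2.
Output[0,1]: The receptive field on the input at this output position is [4 8 4 / 10 9 4 / 5 7 4]. Elementwise product with the kernel and sum: 4·-2 + 8·2 + 10·-1 + 9·2 + 4·-2 + 5·1 + 7·1 + 4·-2.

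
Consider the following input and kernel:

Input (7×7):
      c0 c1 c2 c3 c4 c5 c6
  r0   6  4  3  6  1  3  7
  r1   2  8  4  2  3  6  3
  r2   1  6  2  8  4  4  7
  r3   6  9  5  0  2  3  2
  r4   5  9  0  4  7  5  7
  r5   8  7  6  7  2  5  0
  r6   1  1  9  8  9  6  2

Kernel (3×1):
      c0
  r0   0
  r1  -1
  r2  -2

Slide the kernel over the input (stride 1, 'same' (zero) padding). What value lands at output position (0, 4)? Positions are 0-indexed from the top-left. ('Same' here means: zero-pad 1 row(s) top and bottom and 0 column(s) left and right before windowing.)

-7

The receptive field on the zero-padded input at this output position is [0 / 1 / 3]. Elementwise product with the kernel and sum: 1·-1 + 3·-2.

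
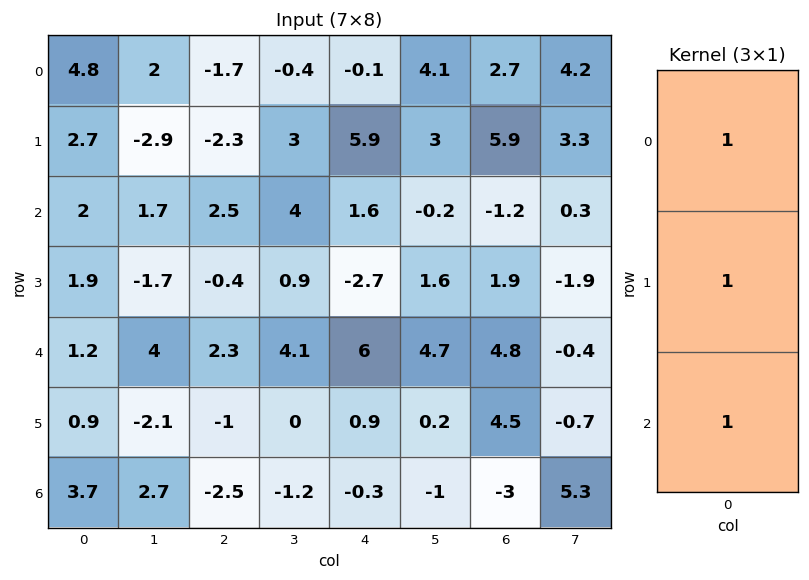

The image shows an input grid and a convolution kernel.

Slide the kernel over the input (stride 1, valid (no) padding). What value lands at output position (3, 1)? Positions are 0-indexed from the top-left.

0.2

The receptive field on the input at this output position is [-1.7 / 4 / -2.1]. Elementwise product with the kernel and sum: -1.7·1 + 4·1 + -2.1·1.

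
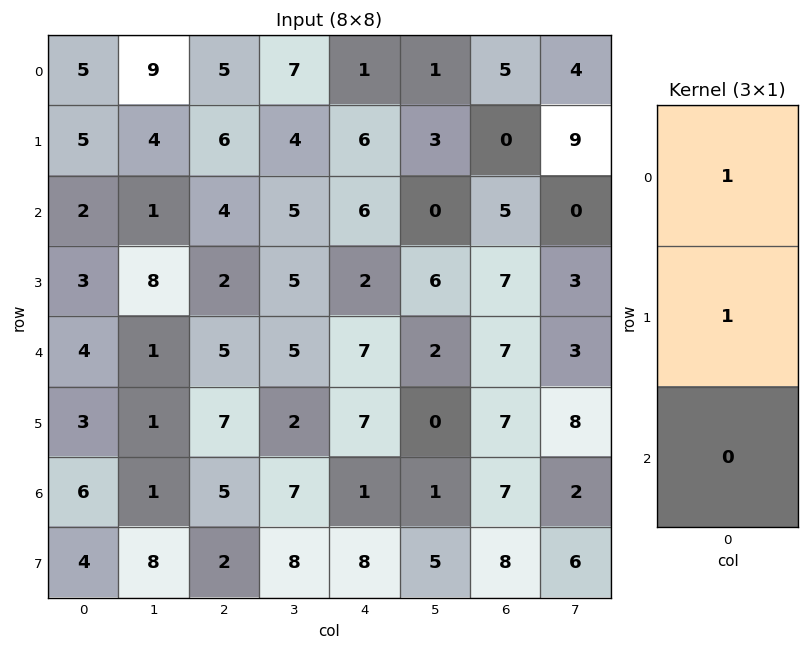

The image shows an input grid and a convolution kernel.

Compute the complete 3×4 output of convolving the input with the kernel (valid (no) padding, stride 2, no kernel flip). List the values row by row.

Output[0,0]: The receptive field on the input at this output position is [5 / 5 / 2]. Elementwise product with the kernel and sum: 5·1 + 5·1.
Output[0,1]: The receptive field on the input at this output position is [5 / 6 / 4]. Elementwise product with the kernel and sum: 5·1 + 6·1.

10 11 7 5
5 6 8 12
7 12 14 14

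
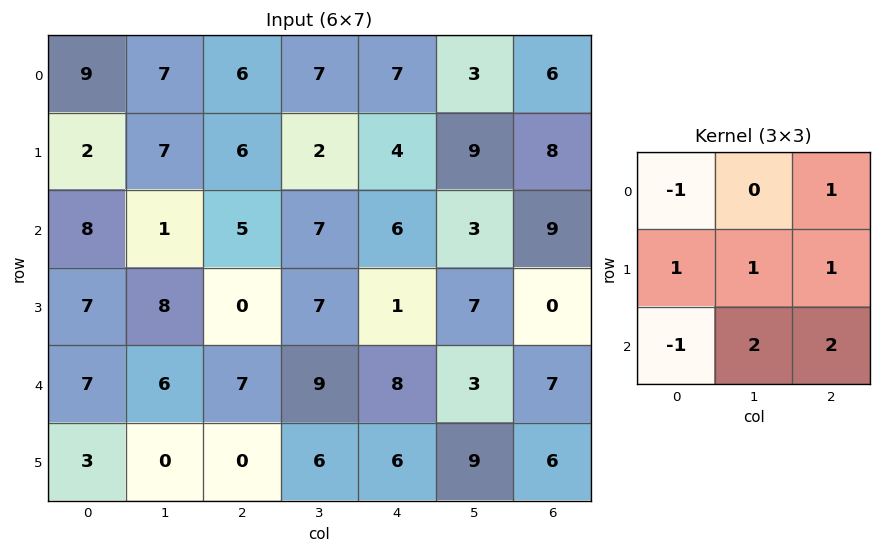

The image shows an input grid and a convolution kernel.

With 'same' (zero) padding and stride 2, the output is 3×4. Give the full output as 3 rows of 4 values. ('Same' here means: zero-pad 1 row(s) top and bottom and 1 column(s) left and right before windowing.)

Output[0,0]: The receptive field on the zero-padded input at this output position is [0 0 0 / 0 9 7 / 0 2 7]. Elementwise product with the kernel and sum: 0·-1 + 0·1 + 0·1 + 9·1 + 7·1 + 0·-1 + 2·2 + 7·2.

34 29 41 16
46 14 32 -4
27 33 44 6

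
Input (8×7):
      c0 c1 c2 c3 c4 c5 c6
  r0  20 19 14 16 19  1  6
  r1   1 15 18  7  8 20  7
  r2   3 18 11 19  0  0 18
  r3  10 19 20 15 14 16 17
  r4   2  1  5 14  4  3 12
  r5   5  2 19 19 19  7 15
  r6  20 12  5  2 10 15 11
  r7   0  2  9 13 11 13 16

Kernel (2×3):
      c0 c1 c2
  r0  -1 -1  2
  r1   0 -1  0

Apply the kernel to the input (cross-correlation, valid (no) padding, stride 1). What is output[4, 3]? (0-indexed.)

The receptive field on the input at this output position is [14 4 3 / 19 19 7]. Elementwise product with the kernel and sum: 14·-1 + 4·-1 + 3·2 + 19·-1.

-31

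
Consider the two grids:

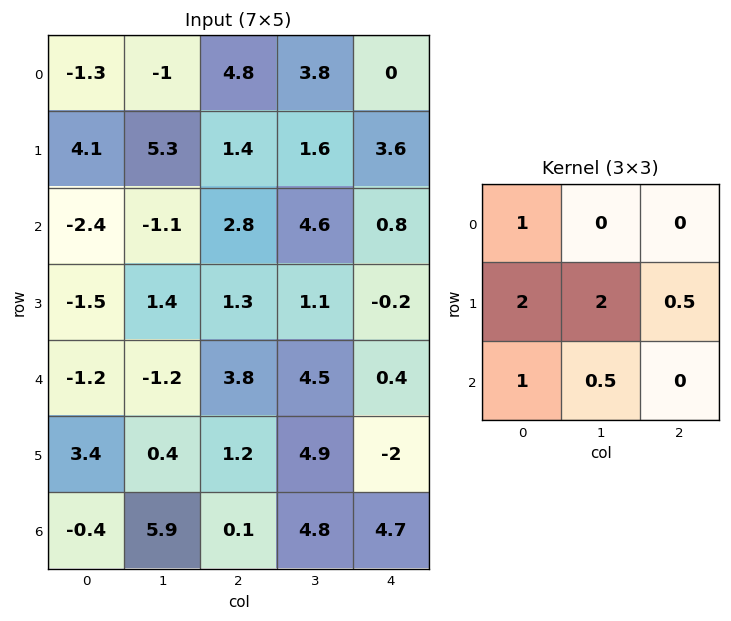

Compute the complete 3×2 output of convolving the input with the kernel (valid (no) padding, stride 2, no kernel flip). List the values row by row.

Output[0,0]: The receptive field on the input at this output position is [-1.3 -1 4.8 / 4.1 5.3 1.4 / -2.4 -1.1 2.8]. Elementwise product with the kernel and sum: -1.3·1 + 4.1·2 + 5.3·2 + 1.4·0.5 + -2.4·1 + -1.1·0.5.

15.25 17.7
-3.75 13.55
9.55 17.5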